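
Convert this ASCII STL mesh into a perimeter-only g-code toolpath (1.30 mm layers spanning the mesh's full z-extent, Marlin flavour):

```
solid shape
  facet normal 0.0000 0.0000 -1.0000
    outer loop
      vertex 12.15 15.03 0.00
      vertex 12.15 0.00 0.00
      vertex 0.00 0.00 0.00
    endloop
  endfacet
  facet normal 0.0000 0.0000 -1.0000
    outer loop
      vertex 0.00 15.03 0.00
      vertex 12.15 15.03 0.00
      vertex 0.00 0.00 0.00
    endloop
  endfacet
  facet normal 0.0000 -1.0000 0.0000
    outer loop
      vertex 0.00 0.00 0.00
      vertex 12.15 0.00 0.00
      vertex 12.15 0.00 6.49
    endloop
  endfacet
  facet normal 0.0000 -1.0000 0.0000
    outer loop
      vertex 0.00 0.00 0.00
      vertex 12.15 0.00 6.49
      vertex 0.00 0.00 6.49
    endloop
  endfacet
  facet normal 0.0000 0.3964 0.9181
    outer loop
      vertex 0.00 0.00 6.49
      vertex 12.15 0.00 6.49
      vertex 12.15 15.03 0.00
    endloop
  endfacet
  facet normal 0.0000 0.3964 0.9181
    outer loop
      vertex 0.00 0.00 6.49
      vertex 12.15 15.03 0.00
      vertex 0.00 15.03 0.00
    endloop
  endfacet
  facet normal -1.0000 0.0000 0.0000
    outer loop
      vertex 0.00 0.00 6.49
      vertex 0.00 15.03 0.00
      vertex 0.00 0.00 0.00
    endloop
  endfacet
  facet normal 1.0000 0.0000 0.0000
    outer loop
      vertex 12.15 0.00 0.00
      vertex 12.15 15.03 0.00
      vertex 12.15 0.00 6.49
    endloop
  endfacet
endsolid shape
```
; perimeter-only toolpath
G21 ; units = mm
G90 ; absolute positioning
G28 ; home
; layer 1
G0 Z1.30
G0 X0.00 Y0.00
G1 X12.15 Y0.00
G1 X12.15 Y12.02
G1 X0.00 Y12.02
G1 X0.00 Y0.00
; layer 2
G0 Z2.60
G0 X0.00 Y0.00
G1 X12.15 Y0.00
G1 X12.15 Y9.02
G1 X0.00 Y9.02
G1 X0.00 Y0.00
; layer 3
G0 Z3.89
G0 X0.00 Y0.00
G1 X12.15 Y0.00
G1 X12.15 Y6.01
G1 X0.00 Y6.01
G1 X0.00 Y0.00
; layer 4
G0 Z5.19
G0 X0.00 Y0.00
G1 X12.15 Y0.00
G1 X12.15 Y3.01
G1 X0.00 Y3.01
G1 X0.00 Y0.00
M2 ; end

The solid is a wedge (ramp): 12.2 × 15 mm base, rising to 6.49 mm along the y=0 edge and sloping linearly to z=0 at y=15. Slicing at Δz = 1.30 mm — 5 equal slices spanning the solid's height, so layer i sits at z = i·h/5 — gives 4 non-empty perimeters. Each is a 4-segment closed polygon; G0 lifts to the layer z and rapids to the start vertex, then G1 traces the edges. The cross-section shrinks linearly with z (the slice at the apex is degenerate and omitted).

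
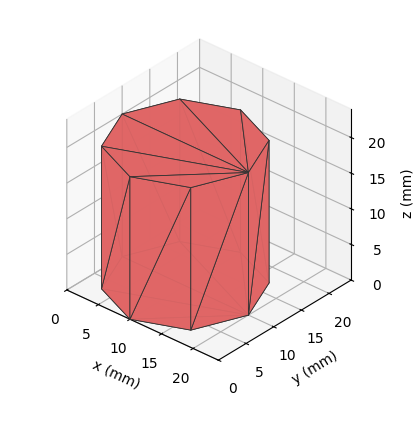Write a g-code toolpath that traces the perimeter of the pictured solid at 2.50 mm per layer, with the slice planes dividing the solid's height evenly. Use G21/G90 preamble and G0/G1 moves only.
Reading the render: the shape is a regular 8-sided prism (a cylinder approximated with 8 flat sides), circumscribed radius ≈ 10 mm, height ≈ 20 mm (dimensions read to the nearest mm from the axis ticks). For the g-code, the solid's height is divided into equal slices at the stated Δz and each level perimeter traced with G1 moves after a G0 lift.

; perimeter-only toolpath
G21 ; units = mm
G90 ; absolute positioning
G28 ; home
; layer 1
G0 Z2.50
G0 X20.00 Y10.00
G1 X17.07 Y17.07
G1 X10.00 Y20.00
G1 X2.93 Y17.07
G1 X0.00 Y10.00
G1 X2.93 Y2.93
G1 X10.00 Y0.00
G1 X17.07 Y2.93
G1 X20.00 Y10.00
; layer 2
G0 Z5.00
G0 X20.00 Y10.00
G1 X17.07 Y17.07
G1 X10.00 Y20.00
G1 X2.93 Y17.07
G1 X0.00 Y10.00
G1 X2.93 Y2.93
G1 X10.00 Y0.00
G1 X17.07 Y2.93
G1 X20.00 Y10.00
; layer 3
G0 Z7.50
G0 X20.00 Y10.00
G1 X17.07 Y17.07
G1 X10.00 Y20.00
G1 X2.93 Y17.07
G1 X0.00 Y10.00
G1 X2.93 Y2.93
G1 X10.00 Y0.00
G1 X17.07 Y2.93
G1 X20.00 Y10.00
; layer 4
G0 Z10.00
G0 X20.00 Y10.00
G1 X17.07 Y17.07
G1 X10.00 Y20.00
G1 X2.93 Y17.07
G1 X0.00 Y10.00
G1 X2.93 Y2.93
G1 X10.00 Y0.00
G1 X17.07 Y2.93
G1 X20.00 Y10.00
; layer 5
G0 Z12.50
G0 X20.00 Y10.00
G1 X17.07 Y17.07
G1 X10.00 Y20.00
G1 X2.93 Y17.07
G1 X0.00 Y10.00
G1 X2.93 Y2.93
G1 X10.00 Y0.00
G1 X17.07 Y2.93
G1 X20.00 Y10.00
; layer 6
G0 Z15.00
G0 X20.00 Y10.00
G1 X17.07 Y17.07
G1 X10.00 Y20.00
G1 X2.93 Y17.07
G1 X0.00 Y10.00
G1 X2.93 Y2.93
G1 X10.00 Y0.00
G1 X17.07 Y2.93
G1 X20.00 Y10.00
; layer 7
G0 Z17.50
G0 X20.00 Y10.00
G1 X17.07 Y17.07
G1 X10.00 Y20.00
G1 X2.93 Y17.07
G1 X0.00 Y10.00
G1 X2.93 Y2.93
G1 X10.00 Y0.00
G1 X17.07 Y2.93
G1 X20.00 Y10.00
; layer 8
G0 Z20.00
G0 X20.00 Y10.00
G1 X17.07 Y17.07
G1 X10.00 Y20.00
G1 X2.93 Y17.07
G1 X0.00 Y10.00
G1 X2.93 Y2.93
G1 X10.00 Y0.00
G1 X17.07 Y2.93
G1 X20.00 Y10.00
M2 ; end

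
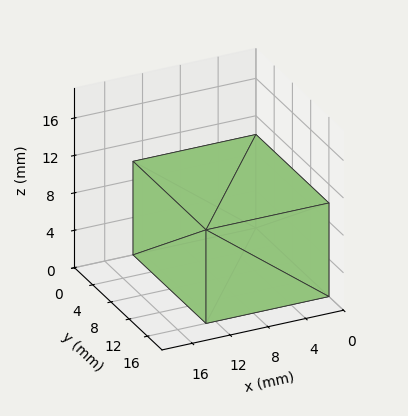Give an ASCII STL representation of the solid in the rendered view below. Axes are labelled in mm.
Reading the render: the shape is a rectangular box, roughly 13 × 16 mm footprint and 10 mm tall (dimensions read to the nearest mm from the axis ticks). For the STL, each face is triangulated and given an outward normal.

solid part
  facet normal 0.0000 0.0000 -1.0000
    outer loop
      vertex 13.0 16.0 0.0
      vertex 13.0 0.0 0.0
      vertex 0.0 0.0 0.0
    endloop
  endfacet
  facet normal 0.0000 0.0000 -1.0000
    outer loop
      vertex 0.0 16.0 0.0
      vertex 13.0 16.0 0.0
      vertex 0.0 0.0 0.0
    endloop
  endfacet
  facet normal 0.0000 0.0000 1.0000
    outer loop
      vertex 0.0 0.0 10.0
      vertex 13.0 0.0 10.0
      vertex 13.0 16.0 10.0
    endloop
  endfacet
  facet normal 0.0000 0.0000 1.0000
    outer loop
      vertex 0.0 0.0 10.0
      vertex 13.0 16.0 10.0
      vertex 0.0 16.0 10.0
    endloop
  endfacet
  facet normal 0.0000 -1.0000 0.0000
    outer loop
      vertex 0.0 0.0 0.0
      vertex 13.0 0.0 0.0
      vertex 13.0 0.0 10.0
    endloop
  endfacet
  facet normal 0.0000 -1.0000 0.0000
    outer loop
      vertex 0.0 0.0 0.0
      vertex 13.0 0.0 10.0
      vertex 0.0 0.0 10.0
    endloop
  endfacet
  facet normal 0.0000 1.0000 0.0000
    outer loop
      vertex 13.0 16.0 10.0
      vertex 13.0 16.0 0.0
      vertex 0.0 16.0 0.0
    endloop
  endfacet
  facet normal 0.0000 1.0000 0.0000
    outer loop
      vertex 0.0 16.0 10.0
      vertex 13.0 16.0 10.0
      vertex 0.0 16.0 0.0
    endloop
  endfacet
  facet normal -1.0000 0.0000 0.0000
    outer loop
      vertex 0.0 16.0 10.0
      vertex 0.0 16.0 0.0
      vertex 0.0 0.0 0.0
    endloop
  endfacet
  facet normal -1.0000 0.0000 0.0000
    outer loop
      vertex 0.0 0.0 10.0
      vertex 0.0 16.0 10.0
      vertex 0.0 0.0 0.0
    endloop
  endfacet
  facet normal 1.0000 0.0000 0.0000
    outer loop
      vertex 13.0 0.0 0.0
      vertex 13.0 16.0 0.0
      vertex 13.0 16.0 10.0
    endloop
  endfacet
  facet normal 1.0000 0.0000 0.0000
    outer loop
      vertex 13.0 0.0 0.0
      vertex 13.0 16.0 10.0
      vertex 13.0 0.0 10.0
    endloop
  endfacet
endsolid part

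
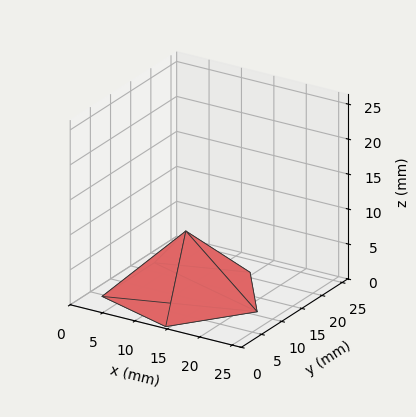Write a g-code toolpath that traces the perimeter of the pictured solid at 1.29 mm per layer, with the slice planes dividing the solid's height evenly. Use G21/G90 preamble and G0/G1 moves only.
Reading the render: the shape is a regular 5-sided pyramid, base circumscribed radius ≈ 11 mm, apex at z ≈ 9 mm (dimensions read to the nearest mm from the axis ticks). For the g-code, the solid's height is divided into equal slices at the stated Δz and each level perimeter traced with G1 moves after a G0 lift.

; perimeter-only toolpath
G21 ; units = mm
G90 ; absolute positioning
G28 ; home
; layer 1
G0 Z1.29
G0 X20.43 Y11.00
G1 X13.91 Y19.97
G1 X3.37 Y16.55
G1 X3.37 Y5.45
G1 X13.91 Y2.03
G1 X20.43 Y11.00
; layer 2
G0 Z2.57
G0 X18.86 Y11.00
G1 X13.43 Y18.47
G1 X4.64 Y15.62
G1 X4.64 Y6.38
G1 X13.43 Y3.53
G1 X18.86 Y11.00
; layer 3
G0 Z3.86
G0 X17.29 Y11.00
G1 X12.94 Y16.98
G1 X5.91 Y14.70
G1 X5.91 Y7.30
G1 X12.94 Y5.02
G1 X17.29 Y11.00
; layer 4
G0 Z5.14
G0 X15.71 Y11.00
G1 X12.46 Y15.48
G1 X7.19 Y13.77
G1 X7.19 Y8.23
G1 X12.46 Y6.52
G1 X15.71 Y11.00
; layer 5
G0 Z6.43
G0 X14.14 Y11.00
G1 X11.97 Y13.99
G1 X8.46 Y12.85
G1 X8.46 Y9.15
G1 X11.97 Y8.01
G1 X14.14 Y11.00
; layer 6
G0 Z7.71
G0 X12.57 Y11.00
G1 X11.49 Y12.49
G1 X9.73 Y11.92
G1 X9.73 Y10.08
G1 X11.49 Y9.51
G1 X12.57 Y11.00
M2 ; end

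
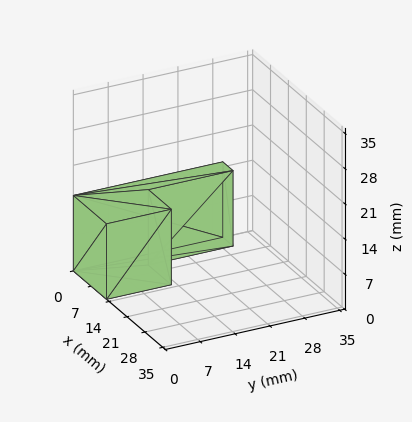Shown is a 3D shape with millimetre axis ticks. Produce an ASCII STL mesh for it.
Reading the render: the shape is an L-shaped prism: outer 13 × 30 mm, arm thicknesses ≈ 13 mm (horizontal) and 4 mm (vertical), extruded 15 mm in z (dimensions read to the nearest mm from the axis ticks). For the STL, each face is triangulated and given an outward normal.

solid part
  facet normal 0.0000 0.0000 -1.0000
    outer loop
      vertex 13.00 13.00 0.00
      vertex 13.00 0.00 0.00
      vertex 0.00 0.00 0.00
    endloop
  endfacet
  facet normal 0.0000 0.0000 -1.0000
    outer loop
      vertex 4.00 13.00 0.00
      vertex 13.00 13.00 0.00
      vertex 0.00 0.00 0.00
    endloop
  endfacet
  facet normal 0.0000 0.0000 -1.0000
    outer loop
      vertex 4.00 30.00 0.00
      vertex 4.00 13.00 0.00
      vertex 0.00 0.00 0.00
    endloop
  endfacet
  facet normal 0.0000 0.0000 -1.0000
    outer loop
      vertex 0.00 30.00 0.00
      vertex 4.00 30.00 0.00
      vertex 0.00 0.00 0.00
    endloop
  endfacet
  facet normal 0.0000 0.0000 1.0000
    outer loop
      vertex 0.00 0.00 15.00
      vertex 13.00 0.00 15.00
      vertex 13.00 13.00 15.00
    endloop
  endfacet
  facet normal 0.0000 0.0000 1.0000
    outer loop
      vertex 0.00 0.00 15.00
      vertex 13.00 13.00 15.00
      vertex 4.00 13.00 15.00
    endloop
  endfacet
  facet normal 0.0000 0.0000 1.0000
    outer loop
      vertex 0.00 0.00 15.00
      vertex 4.00 13.00 15.00
      vertex 4.00 30.00 15.00
    endloop
  endfacet
  facet normal 0.0000 0.0000 1.0000
    outer loop
      vertex 0.00 0.00 15.00
      vertex 4.00 30.00 15.00
      vertex 0.00 30.00 15.00
    endloop
  endfacet
  facet normal 0.0000 -1.0000 0.0000
    outer loop
      vertex 0.00 0.00 0.00
      vertex 13.00 0.00 0.00
      vertex 13.00 0.00 15.00
    endloop
  endfacet
  facet normal 0.0000 -1.0000 0.0000
    outer loop
      vertex 0.00 0.00 0.00
      vertex 13.00 0.00 15.00
      vertex 0.00 0.00 15.00
    endloop
  endfacet
  facet normal 1.0000 0.0000 0.0000
    outer loop
      vertex 13.00 0.00 0.00
      vertex 13.00 13.00 0.00
      vertex 13.00 13.00 15.00
    endloop
  endfacet
  facet normal 1.0000 0.0000 0.0000
    outer loop
      vertex 13.00 0.00 0.00
      vertex 13.00 13.00 15.00
      vertex 13.00 0.00 15.00
    endloop
  endfacet
  facet normal 0.0000 1.0000 0.0000
    outer loop
      vertex 13.00 13.00 0.00
      vertex 4.00 13.00 0.00
      vertex 4.00 13.00 15.00
    endloop
  endfacet
  facet normal 0.0000 1.0000 0.0000
    outer loop
      vertex 13.00 13.00 0.00
      vertex 4.00 13.00 15.00
      vertex 13.00 13.00 15.00
    endloop
  endfacet
  facet normal 1.0000 0.0000 0.0000
    outer loop
      vertex 4.00 13.00 0.00
      vertex 4.00 30.00 0.00
      vertex 4.00 30.00 15.00
    endloop
  endfacet
  facet normal 1.0000 0.0000 0.0000
    outer loop
      vertex 4.00 13.00 0.00
      vertex 4.00 30.00 15.00
      vertex 4.00 13.00 15.00
    endloop
  endfacet
  facet normal 0.0000 1.0000 0.0000
    outer loop
      vertex 4.00 30.00 0.00
      vertex 0.00 30.00 0.00
      vertex 0.00 30.00 15.00
    endloop
  endfacet
  facet normal 0.0000 1.0000 0.0000
    outer loop
      vertex 4.00 30.00 0.00
      vertex 0.00 30.00 15.00
      vertex 4.00 30.00 15.00
    endloop
  endfacet
  facet normal -1.0000 0.0000 0.0000
    outer loop
      vertex 0.00 30.00 0.00
      vertex 0.00 0.00 0.00
      vertex 0.00 0.00 15.00
    endloop
  endfacet
  facet normal -1.0000 0.0000 0.0000
    outer loop
      vertex 0.00 30.00 0.00
      vertex 0.00 0.00 15.00
      vertex 0.00 30.00 15.00
    endloop
  endfacet
endsolid part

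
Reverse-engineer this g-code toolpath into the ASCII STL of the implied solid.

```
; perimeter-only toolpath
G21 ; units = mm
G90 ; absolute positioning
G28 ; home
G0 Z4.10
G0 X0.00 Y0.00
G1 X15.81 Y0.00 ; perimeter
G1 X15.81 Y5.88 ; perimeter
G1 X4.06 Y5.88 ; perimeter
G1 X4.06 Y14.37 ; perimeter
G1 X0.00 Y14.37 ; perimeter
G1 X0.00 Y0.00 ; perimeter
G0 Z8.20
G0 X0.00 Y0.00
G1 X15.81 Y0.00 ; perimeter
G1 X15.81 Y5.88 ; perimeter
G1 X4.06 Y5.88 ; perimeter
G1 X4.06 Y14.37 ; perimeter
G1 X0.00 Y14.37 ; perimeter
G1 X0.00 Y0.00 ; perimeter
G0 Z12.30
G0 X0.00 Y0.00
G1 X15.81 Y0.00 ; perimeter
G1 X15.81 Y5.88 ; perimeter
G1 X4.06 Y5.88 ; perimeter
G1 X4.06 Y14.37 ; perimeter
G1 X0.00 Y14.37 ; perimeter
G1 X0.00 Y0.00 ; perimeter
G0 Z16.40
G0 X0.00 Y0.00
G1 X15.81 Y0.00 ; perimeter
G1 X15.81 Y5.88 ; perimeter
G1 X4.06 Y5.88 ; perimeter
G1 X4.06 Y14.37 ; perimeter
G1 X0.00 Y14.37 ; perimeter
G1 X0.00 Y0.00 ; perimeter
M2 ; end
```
solid part
  facet normal 0.0000 0.0000 -1.0000
    outer loop
      vertex 15.81 5.88 0.00
      vertex 15.81 0.00 0.00
      vertex 0.00 0.00 0.00
    endloop
  endfacet
  facet normal 0.0000 0.0000 -1.0000
    outer loop
      vertex 4.06 5.88 0.00
      vertex 15.81 5.88 0.00
      vertex 0.00 0.00 0.00
    endloop
  endfacet
  facet normal 0.0000 0.0000 -1.0000
    outer loop
      vertex 4.06 14.37 0.00
      vertex 4.06 5.88 0.00
      vertex 0.00 0.00 0.00
    endloop
  endfacet
  facet normal 0.0000 0.0000 -1.0000
    outer loop
      vertex 0.00 14.37 0.00
      vertex 4.06 14.37 0.00
      vertex 0.00 0.00 0.00
    endloop
  endfacet
  facet normal 0.0000 0.0000 1.0000
    outer loop
      vertex 0.00 0.00 16.40
      vertex 15.81 0.00 16.40
      vertex 15.81 5.88 16.40
    endloop
  endfacet
  facet normal 0.0000 0.0000 1.0000
    outer loop
      vertex 0.00 0.00 16.40
      vertex 15.81 5.88 16.40
      vertex 4.06 5.88 16.40
    endloop
  endfacet
  facet normal 0.0000 0.0000 1.0000
    outer loop
      vertex 0.00 0.00 16.40
      vertex 4.06 5.88 16.40
      vertex 4.06 14.37 16.40
    endloop
  endfacet
  facet normal 0.0000 0.0000 1.0000
    outer loop
      vertex 0.00 0.00 16.40
      vertex 4.06 14.37 16.40
      vertex 0.00 14.37 16.40
    endloop
  endfacet
  facet normal 0.0000 -1.0000 0.0000
    outer loop
      vertex 0.00 0.00 0.00
      vertex 15.81 0.00 0.00
      vertex 15.81 0.00 16.40
    endloop
  endfacet
  facet normal 0.0000 -1.0000 0.0000
    outer loop
      vertex 0.00 0.00 0.00
      vertex 15.81 0.00 16.40
      vertex 0.00 0.00 16.40
    endloop
  endfacet
  facet normal 1.0000 0.0000 0.0000
    outer loop
      vertex 15.81 0.00 0.00
      vertex 15.81 5.88 0.00
      vertex 15.81 5.88 16.40
    endloop
  endfacet
  facet normal 1.0000 0.0000 0.0000
    outer loop
      vertex 15.81 0.00 0.00
      vertex 15.81 5.88 16.40
      vertex 15.81 0.00 16.40
    endloop
  endfacet
  facet normal 0.0000 1.0000 0.0000
    outer loop
      vertex 15.81 5.88 0.00
      vertex 4.06 5.88 0.00
      vertex 4.06 5.88 16.40
    endloop
  endfacet
  facet normal 0.0000 1.0000 0.0000
    outer loop
      vertex 15.81 5.88 0.00
      vertex 4.06 5.88 16.40
      vertex 15.81 5.88 16.40
    endloop
  endfacet
  facet normal 1.0000 0.0000 0.0000
    outer loop
      vertex 4.06 5.88 0.00
      vertex 4.06 14.37 0.00
      vertex 4.06 14.37 16.40
    endloop
  endfacet
  facet normal 1.0000 0.0000 0.0000
    outer loop
      vertex 4.06 5.88 0.00
      vertex 4.06 14.37 16.40
      vertex 4.06 5.88 16.40
    endloop
  endfacet
  facet normal 0.0000 1.0000 0.0000
    outer loop
      vertex 4.06 14.37 0.00
      vertex 0.00 14.37 0.00
      vertex 0.00 14.37 16.40
    endloop
  endfacet
  facet normal 0.0000 1.0000 0.0000
    outer loop
      vertex 4.06 14.37 0.00
      vertex 0.00 14.37 16.40
      vertex 4.06 14.37 16.40
    endloop
  endfacet
  facet normal -1.0000 0.0000 0.0000
    outer loop
      vertex 0.00 14.37 0.00
      vertex 0.00 0.00 0.00
      vertex 0.00 0.00 16.40
    endloop
  endfacet
  facet normal -1.0000 0.0000 0.0000
    outer loop
      vertex 0.00 14.37 0.00
      vertex 0.00 0.00 16.40
      vertex 0.00 14.37 16.40
    endloop
  endfacet
endsolid part

The G0 Z moves step by Δz≈4.10 mm. Every layer's G1 loop is the same polygon, so the solid is a straight extrusion of it from z=0 to z≈16.4. Closing with flat bottom and top caps and triangulating gives 20 facets — an L-shaped prism: outer 15.8 × 14.4 mm, arm thicknesses ≈ 5.88 mm (horizontal) and 4.06 mm (vertical), extruded 16.4 mm in z.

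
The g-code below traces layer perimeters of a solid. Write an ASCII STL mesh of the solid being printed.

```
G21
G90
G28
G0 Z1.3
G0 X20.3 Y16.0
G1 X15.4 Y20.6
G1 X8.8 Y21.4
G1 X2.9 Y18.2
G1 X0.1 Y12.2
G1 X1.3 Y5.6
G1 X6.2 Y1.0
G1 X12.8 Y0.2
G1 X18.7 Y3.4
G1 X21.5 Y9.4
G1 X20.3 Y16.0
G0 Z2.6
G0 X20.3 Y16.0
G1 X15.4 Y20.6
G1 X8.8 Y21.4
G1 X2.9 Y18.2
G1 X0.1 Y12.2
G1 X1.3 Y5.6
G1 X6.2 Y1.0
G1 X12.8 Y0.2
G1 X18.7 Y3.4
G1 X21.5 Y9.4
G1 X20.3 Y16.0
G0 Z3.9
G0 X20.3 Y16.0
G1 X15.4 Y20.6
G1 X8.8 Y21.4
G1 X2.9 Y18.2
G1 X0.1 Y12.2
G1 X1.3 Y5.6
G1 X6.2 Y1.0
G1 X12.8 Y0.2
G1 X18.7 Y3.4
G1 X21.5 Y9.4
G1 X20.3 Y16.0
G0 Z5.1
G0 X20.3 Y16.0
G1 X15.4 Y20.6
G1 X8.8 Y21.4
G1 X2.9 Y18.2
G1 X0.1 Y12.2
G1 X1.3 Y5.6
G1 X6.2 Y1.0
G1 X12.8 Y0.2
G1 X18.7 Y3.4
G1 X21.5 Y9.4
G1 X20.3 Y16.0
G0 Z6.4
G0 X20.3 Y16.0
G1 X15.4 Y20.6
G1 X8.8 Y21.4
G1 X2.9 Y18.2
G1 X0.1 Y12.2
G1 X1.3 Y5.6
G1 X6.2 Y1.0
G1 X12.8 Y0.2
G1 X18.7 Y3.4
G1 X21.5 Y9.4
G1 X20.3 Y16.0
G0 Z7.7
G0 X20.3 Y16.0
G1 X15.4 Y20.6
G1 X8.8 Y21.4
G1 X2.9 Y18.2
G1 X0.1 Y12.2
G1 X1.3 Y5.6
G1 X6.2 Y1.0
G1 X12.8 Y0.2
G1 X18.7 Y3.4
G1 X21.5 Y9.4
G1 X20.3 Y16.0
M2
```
solid part
  facet normal 0.0000 0.0000 -1.0000
    outer loop
      vertex 8.8 21.4 0.0
      vertex 15.4 20.6 0.0
      vertex 20.3 16.0 0.0
    endloop
  endfacet
  facet normal 0.0000 0.0000 -1.0000
    outer loop
      vertex 2.9 18.2 0.0
      vertex 8.8 21.4 0.0
      vertex 20.3 16.0 0.0
    endloop
  endfacet
  facet normal 0.0000 0.0000 -1.0000
    outer loop
      vertex 0.1 12.2 0.0
      vertex 2.9 18.2 0.0
      vertex 20.3 16.0 0.0
    endloop
  endfacet
  facet normal 0.0000 0.0000 -1.0000
    outer loop
      vertex 1.3 5.6 0.0
      vertex 0.1 12.2 0.0
      vertex 20.3 16.0 0.0
    endloop
  endfacet
  facet normal 0.0000 0.0000 -1.0000
    outer loop
      vertex 6.2 1.0 0.0
      vertex 1.3 5.6 0.0
      vertex 20.3 16.0 0.0
    endloop
  endfacet
  facet normal 0.0000 0.0000 -1.0000
    outer loop
      vertex 12.8 0.2 0.0
      vertex 6.2 1.0 0.0
      vertex 20.3 16.0 0.0
    endloop
  endfacet
  facet normal 0.0000 0.0000 -1.0000
    outer loop
      vertex 18.7 3.4 0.0
      vertex 12.8 0.2 0.0
      vertex 20.3 16.0 0.0
    endloop
  endfacet
  facet normal 0.0000 0.0000 -1.0000
    outer loop
      vertex 21.5 9.4 0.0
      vertex 18.7 3.4 0.0
      vertex 20.3 16.0 0.0
    endloop
  endfacet
  facet normal 0.0000 0.0000 1.0000
    outer loop
      vertex 20.3 16.0 7.7
      vertex 15.4 20.6 7.7
      vertex 8.8 21.4 7.7
    endloop
  endfacet
  facet normal 0.0000 0.0000 1.0000
    outer loop
      vertex 20.3 16.0 7.7
      vertex 8.8 21.4 7.7
      vertex 2.9 18.2 7.7
    endloop
  endfacet
  facet normal 0.0000 0.0000 1.0000
    outer loop
      vertex 20.3 16.0 7.7
      vertex 2.9 18.2 7.7
      vertex 0.1 12.2 7.7
    endloop
  endfacet
  facet normal 0.0000 0.0000 1.0000
    outer loop
      vertex 20.3 16.0 7.7
      vertex 0.1 12.2 7.7
      vertex 1.3 5.6 7.7
    endloop
  endfacet
  facet normal 0.0000 0.0000 1.0000
    outer loop
      vertex 20.3 16.0 7.7
      vertex 1.3 5.6 7.7
      vertex 6.2 1.0 7.7
    endloop
  endfacet
  facet normal 0.0000 0.0000 1.0000
    outer loop
      vertex 20.3 16.0 7.7
      vertex 6.2 1.0 7.7
      vertex 12.8 0.2 7.7
    endloop
  endfacet
  facet normal 0.0000 0.0000 1.0000
    outer loop
      vertex 20.3 16.0 7.7
      vertex 12.8 0.2 7.7
      vertex 18.7 3.4 7.7
    endloop
  endfacet
  facet normal 0.0000 0.0000 1.0000
    outer loop
      vertex 20.3 16.0 7.7
      vertex 18.7 3.4 7.7
      vertex 21.5 9.4 7.7
    endloop
  endfacet
  facet normal 0.6844 0.7291 0.0000
    outer loop
      vertex 20.3 16.0 0.0
      vertex 15.4 20.6 0.0
      vertex 15.4 20.6 7.7
    endloop
  endfacet
  facet normal 0.6844 0.7291 0.0000
    outer loop
      vertex 20.3 16.0 0.0
      vertex 15.4 20.6 7.7
      vertex 20.3 16.0 7.7
    endloop
  endfacet
  facet normal 0.1203 0.9927 0.0000
    outer loop
      vertex 15.4 20.6 0.0
      vertex 8.8 21.4 0.0
      vertex 8.8 21.4 7.7
    endloop
  endfacet
  facet normal 0.1203 0.9927 0.0000
    outer loop
      vertex 15.4 20.6 0.0
      vertex 8.8 21.4 7.7
      vertex 15.4 20.6 7.7
    endloop
  endfacet
  facet normal -0.4768 0.8790 0.0000
    outer loop
      vertex 8.8 21.4 0.0
      vertex 2.9 18.2 0.0
      vertex 2.9 18.2 7.7
    endloop
  endfacet
  facet normal -0.4768 0.8790 0.0000
    outer loop
      vertex 8.8 21.4 0.0
      vertex 2.9 18.2 7.7
      vertex 8.8 21.4 7.7
    endloop
  endfacet
  facet normal -0.9062 0.4229 0.0000
    outer loop
      vertex 2.9 18.2 0.0
      vertex 0.1 12.2 0.0
      vertex 0.1 12.2 7.7
    endloop
  endfacet
  facet normal -0.9062 0.4229 0.0000
    outer loop
      vertex 2.9 18.2 0.0
      vertex 0.1 12.2 7.7
      vertex 2.9 18.2 7.7
    endloop
  endfacet
  facet normal -0.9839 -0.1789 0.0000
    outer loop
      vertex 0.1 12.2 0.0
      vertex 1.3 5.6 0.0
      vertex 1.3 5.6 7.7
    endloop
  endfacet
  facet normal -0.9839 -0.1789 0.0000
    outer loop
      vertex 0.1 12.2 0.0
      vertex 1.3 5.6 7.7
      vertex 0.1 12.2 7.7
    endloop
  endfacet
  facet normal -0.6844 -0.7291 0.0000
    outer loop
      vertex 1.3 5.6 0.0
      vertex 6.2 1.0 0.0
      vertex 6.2 1.0 7.7
    endloop
  endfacet
  facet normal -0.6844 -0.7291 0.0000
    outer loop
      vertex 1.3 5.6 0.0
      vertex 6.2 1.0 7.7
      vertex 1.3 5.6 7.7
    endloop
  endfacet
  facet normal -0.1203 -0.9927 0.0000
    outer loop
      vertex 6.2 1.0 0.0
      vertex 12.8 0.2 0.0
      vertex 12.8 0.2 7.7
    endloop
  endfacet
  facet normal -0.1203 -0.9927 0.0000
    outer loop
      vertex 6.2 1.0 0.0
      vertex 12.8 0.2 7.7
      vertex 6.2 1.0 7.7
    endloop
  endfacet
  facet normal 0.4768 -0.8790 0.0000
    outer loop
      vertex 12.8 0.2 0.0
      vertex 18.7 3.4 0.0
      vertex 18.7 3.4 7.7
    endloop
  endfacet
  facet normal 0.4768 -0.8790 0.0000
    outer loop
      vertex 12.8 0.2 0.0
      vertex 18.7 3.4 7.7
      vertex 12.8 0.2 7.7
    endloop
  endfacet
  facet normal 0.9062 -0.4229 0.0000
    outer loop
      vertex 18.7 3.4 0.0
      vertex 21.5 9.4 0.0
      vertex 21.5 9.4 7.7
    endloop
  endfacet
  facet normal 0.9062 -0.4229 0.0000
    outer loop
      vertex 18.7 3.4 0.0
      vertex 21.5 9.4 7.7
      vertex 18.7 3.4 7.7
    endloop
  endfacet
  facet normal 0.9839 0.1789 0.0000
    outer loop
      vertex 21.5 9.4 0.0
      vertex 20.3 16.0 0.0
      vertex 20.3 16.0 7.7
    endloop
  endfacet
  facet normal 0.9839 0.1789 0.0000
    outer loop
      vertex 21.5 9.4 0.0
      vertex 20.3 16.0 7.7
      vertex 21.5 9.4 7.7
    endloop
  endfacet
endsolid part

The G0 Z moves step by Δz≈1.3 mm. Every layer's G1 loop is the same polygon, so the solid is a straight extrusion of it from z=0 to z≈7.7. Closing with flat bottom and top caps and triangulating gives 36 facets — a regular 10-sided prism (a cylinder approximated with 10 flat sides), circumscribed radius ≈ 10.8 mm, height ≈ 7.7 mm.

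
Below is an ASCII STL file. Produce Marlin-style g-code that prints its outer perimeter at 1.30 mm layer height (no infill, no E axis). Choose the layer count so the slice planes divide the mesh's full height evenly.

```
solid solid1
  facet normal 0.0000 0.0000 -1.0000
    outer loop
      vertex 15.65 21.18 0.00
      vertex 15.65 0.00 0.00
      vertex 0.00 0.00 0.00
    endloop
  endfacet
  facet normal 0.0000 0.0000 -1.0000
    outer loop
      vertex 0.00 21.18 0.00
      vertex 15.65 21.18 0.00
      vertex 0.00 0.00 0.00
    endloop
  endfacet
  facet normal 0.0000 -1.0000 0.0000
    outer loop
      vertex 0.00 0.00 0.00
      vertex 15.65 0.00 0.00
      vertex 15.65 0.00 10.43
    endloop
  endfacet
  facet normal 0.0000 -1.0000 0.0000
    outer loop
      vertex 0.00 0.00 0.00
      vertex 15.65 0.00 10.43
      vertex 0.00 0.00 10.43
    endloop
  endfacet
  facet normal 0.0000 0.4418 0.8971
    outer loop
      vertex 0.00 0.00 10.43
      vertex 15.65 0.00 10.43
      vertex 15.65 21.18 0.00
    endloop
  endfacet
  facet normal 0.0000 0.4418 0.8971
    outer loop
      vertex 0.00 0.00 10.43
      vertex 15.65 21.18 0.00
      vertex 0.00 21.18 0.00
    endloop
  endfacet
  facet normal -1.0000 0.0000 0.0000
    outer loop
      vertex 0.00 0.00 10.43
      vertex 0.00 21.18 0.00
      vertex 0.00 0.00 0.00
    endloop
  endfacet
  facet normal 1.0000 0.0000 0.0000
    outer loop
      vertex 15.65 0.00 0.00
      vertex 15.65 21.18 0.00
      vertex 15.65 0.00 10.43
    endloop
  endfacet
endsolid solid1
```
; perimeter-only toolpath
G21 ; units = mm
G90 ; absolute positioning
G28 ; home
; layer 1
G0 Z1.30
G0 X0.00 Y0.00
G1 X15.65 Y0.00
G1 X15.65 Y18.53
G1 X0.00 Y18.53
G1 X0.00 Y0.00
; layer 2
G0 Z2.61
G0 X0.00 Y0.00
G1 X15.65 Y0.00
G1 X15.65 Y15.88
G1 X0.00 Y15.88
G1 X0.00 Y0.00
; layer 3
G0 Z3.91
G0 X0.00 Y0.00
G1 X15.65 Y0.00
G1 X15.65 Y13.24
G1 X0.00 Y13.24
G1 X0.00 Y0.00
; layer 4
G0 Z5.21
G0 X0.00 Y0.00
G1 X15.65 Y0.00
G1 X15.65 Y10.59
G1 X0.00 Y10.59
G1 X0.00 Y0.00
; layer 5
G0 Z6.52
G0 X0.00 Y0.00
G1 X15.65 Y0.00
G1 X15.65 Y7.94
G1 X0.00 Y7.94
G1 X0.00 Y0.00
; layer 6
G0 Z7.82
G0 X0.00 Y0.00
G1 X15.65 Y0.00
G1 X15.65 Y5.29
G1 X0.00 Y5.29
G1 X0.00 Y0.00
; layer 7
G0 Z9.13
G0 X0.00 Y0.00
G1 X15.65 Y0.00
G1 X15.65 Y2.65
G1 X0.00 Y2.65
G1 X0.00 Y0.00
M2 ; end

The solid is a wedge (ramp): 15.7 × 21.2 mm base, rising to 10.4 mm along the y=0 edge and sloping linearly to z=0 at y=21.2. Slicing at Δz = 1.30 mm — 8 equal slices spanning the solid's height, so layer i sits at z = i·h/8 — gives 7 non-empty perimeters. Each is a 4-segment closed polygon; G0 lifts to the layer z and rapids to the start vertex, then G1 traces the edges. The cross-section shrinks linearly with z (the slice at the apex is degenerate and omitted).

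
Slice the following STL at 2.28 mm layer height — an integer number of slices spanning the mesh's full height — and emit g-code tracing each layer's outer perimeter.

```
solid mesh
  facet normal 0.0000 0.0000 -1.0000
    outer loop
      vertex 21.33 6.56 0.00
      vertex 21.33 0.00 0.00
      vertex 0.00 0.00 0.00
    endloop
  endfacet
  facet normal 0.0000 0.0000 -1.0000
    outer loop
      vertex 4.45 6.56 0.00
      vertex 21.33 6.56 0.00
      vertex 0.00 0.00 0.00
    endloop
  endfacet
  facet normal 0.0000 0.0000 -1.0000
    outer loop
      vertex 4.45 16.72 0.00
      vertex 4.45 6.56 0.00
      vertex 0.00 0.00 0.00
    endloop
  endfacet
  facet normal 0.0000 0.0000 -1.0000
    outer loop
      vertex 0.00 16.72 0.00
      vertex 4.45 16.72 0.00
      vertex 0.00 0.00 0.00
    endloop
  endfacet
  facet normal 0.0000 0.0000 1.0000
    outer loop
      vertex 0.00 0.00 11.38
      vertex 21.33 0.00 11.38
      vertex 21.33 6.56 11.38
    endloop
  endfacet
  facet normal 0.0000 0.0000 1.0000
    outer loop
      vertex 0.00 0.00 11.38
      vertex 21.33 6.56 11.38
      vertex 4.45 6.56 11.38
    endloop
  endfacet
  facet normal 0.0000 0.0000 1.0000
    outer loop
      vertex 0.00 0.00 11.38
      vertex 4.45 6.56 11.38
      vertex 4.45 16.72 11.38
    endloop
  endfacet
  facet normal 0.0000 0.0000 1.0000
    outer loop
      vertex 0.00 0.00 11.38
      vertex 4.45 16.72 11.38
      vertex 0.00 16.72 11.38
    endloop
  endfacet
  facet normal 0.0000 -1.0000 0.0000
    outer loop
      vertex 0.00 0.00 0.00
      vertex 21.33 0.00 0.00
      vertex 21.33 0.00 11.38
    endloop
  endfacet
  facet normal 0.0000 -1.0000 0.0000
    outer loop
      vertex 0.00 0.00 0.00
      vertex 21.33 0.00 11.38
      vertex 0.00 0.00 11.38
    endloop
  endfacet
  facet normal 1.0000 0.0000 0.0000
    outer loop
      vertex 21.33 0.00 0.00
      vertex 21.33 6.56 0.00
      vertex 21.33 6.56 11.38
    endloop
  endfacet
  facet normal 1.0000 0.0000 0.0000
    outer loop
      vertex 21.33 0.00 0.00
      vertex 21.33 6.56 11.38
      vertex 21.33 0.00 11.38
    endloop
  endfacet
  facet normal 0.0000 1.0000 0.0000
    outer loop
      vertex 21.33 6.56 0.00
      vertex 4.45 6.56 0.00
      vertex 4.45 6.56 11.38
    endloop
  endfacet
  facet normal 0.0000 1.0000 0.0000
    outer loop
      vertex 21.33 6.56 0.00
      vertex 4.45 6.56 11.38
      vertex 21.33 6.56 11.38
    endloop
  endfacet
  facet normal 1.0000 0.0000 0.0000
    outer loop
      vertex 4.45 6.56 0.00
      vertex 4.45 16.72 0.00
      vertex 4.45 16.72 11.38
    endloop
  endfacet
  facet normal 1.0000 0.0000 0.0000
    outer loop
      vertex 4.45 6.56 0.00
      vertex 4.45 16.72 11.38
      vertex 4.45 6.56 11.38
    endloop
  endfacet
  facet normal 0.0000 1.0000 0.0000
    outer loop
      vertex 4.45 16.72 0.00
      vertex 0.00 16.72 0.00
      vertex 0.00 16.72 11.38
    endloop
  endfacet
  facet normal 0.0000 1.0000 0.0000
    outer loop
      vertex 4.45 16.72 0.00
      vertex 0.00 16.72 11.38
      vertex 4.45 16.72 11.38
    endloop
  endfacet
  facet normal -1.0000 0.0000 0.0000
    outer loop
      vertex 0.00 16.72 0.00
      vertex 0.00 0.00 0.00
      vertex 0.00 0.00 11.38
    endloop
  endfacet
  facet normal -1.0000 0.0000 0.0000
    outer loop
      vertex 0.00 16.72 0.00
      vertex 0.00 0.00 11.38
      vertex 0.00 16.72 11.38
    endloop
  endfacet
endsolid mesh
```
; perimeter-only toolpath
G21 ; units = mm
G90 ; absolute positioning
G28 ; home
; layer 1
G0 Z2.28
G0 X0.00 Y0.00
G1 X21.33 Y0.00
G1 X21.33 Y6.56
G1 X4.45 Y6.56
G1 X4.45 Y16.72
G1 X0.00 Y16.72
G1 X0.00 Y0.00
; layer 2
G0 Z4.55
G0 X0.00 Y0.00
G1 X21.33 Y0.00
G1 X21.33 Y6.56
G1 X4.45 Y6.56
G1 X4.45 Y16.72
G1 X0.00 Y16.72
G1 X0.00 Y0.00
; layer 3
G0 Z6.83
G0 X0.00 Y0.00
G1 X21.33 Y0.00
G1 X21.33 Y6.56
G1 X4.45 Y6.56
G1 X4.45 Y16.72
G1 X0.00 Y16.72
G1 X0.00 Y0.00
; layer 4
G0 Z9.10
G0 X0.00 Y0.00
G1 X21.33 Y0.00
G1 X21.33 Y6.56
G1 X4.45 Y6.56
G1 X4.45 Y16.72
G1 X0.00 Y16.72
G1 X0.00 Y0.00
; layer 5
G0 Z11.38
G0 X0.00 Y0.00
G1 X21.33 Y0.00
G1 X21.33 Y6.56
G1 X4.45 Y6.56
G1 X4.45 Y16.72
G1 X0.00 Y16.72
G1 X0.00 Y0.00
M2 ; end

The solid is an L-shaped prism: outer 21.3 × 16.7 mm, arm thicknesses ≈ 6.56 mm (horizontal) and 4.45 mm (vertical), extruded 11.4 mm in z. Slicing at Δz = 2.28 mm — 5 equal slices spanning the solid's height, so layer i sits at z = i·h/5 — gives 5 non-empty perimeters. Each is a 6-segment closed polygon; G0 lifts to the layer z and rapids to the start vertex, then G1 traces the edges.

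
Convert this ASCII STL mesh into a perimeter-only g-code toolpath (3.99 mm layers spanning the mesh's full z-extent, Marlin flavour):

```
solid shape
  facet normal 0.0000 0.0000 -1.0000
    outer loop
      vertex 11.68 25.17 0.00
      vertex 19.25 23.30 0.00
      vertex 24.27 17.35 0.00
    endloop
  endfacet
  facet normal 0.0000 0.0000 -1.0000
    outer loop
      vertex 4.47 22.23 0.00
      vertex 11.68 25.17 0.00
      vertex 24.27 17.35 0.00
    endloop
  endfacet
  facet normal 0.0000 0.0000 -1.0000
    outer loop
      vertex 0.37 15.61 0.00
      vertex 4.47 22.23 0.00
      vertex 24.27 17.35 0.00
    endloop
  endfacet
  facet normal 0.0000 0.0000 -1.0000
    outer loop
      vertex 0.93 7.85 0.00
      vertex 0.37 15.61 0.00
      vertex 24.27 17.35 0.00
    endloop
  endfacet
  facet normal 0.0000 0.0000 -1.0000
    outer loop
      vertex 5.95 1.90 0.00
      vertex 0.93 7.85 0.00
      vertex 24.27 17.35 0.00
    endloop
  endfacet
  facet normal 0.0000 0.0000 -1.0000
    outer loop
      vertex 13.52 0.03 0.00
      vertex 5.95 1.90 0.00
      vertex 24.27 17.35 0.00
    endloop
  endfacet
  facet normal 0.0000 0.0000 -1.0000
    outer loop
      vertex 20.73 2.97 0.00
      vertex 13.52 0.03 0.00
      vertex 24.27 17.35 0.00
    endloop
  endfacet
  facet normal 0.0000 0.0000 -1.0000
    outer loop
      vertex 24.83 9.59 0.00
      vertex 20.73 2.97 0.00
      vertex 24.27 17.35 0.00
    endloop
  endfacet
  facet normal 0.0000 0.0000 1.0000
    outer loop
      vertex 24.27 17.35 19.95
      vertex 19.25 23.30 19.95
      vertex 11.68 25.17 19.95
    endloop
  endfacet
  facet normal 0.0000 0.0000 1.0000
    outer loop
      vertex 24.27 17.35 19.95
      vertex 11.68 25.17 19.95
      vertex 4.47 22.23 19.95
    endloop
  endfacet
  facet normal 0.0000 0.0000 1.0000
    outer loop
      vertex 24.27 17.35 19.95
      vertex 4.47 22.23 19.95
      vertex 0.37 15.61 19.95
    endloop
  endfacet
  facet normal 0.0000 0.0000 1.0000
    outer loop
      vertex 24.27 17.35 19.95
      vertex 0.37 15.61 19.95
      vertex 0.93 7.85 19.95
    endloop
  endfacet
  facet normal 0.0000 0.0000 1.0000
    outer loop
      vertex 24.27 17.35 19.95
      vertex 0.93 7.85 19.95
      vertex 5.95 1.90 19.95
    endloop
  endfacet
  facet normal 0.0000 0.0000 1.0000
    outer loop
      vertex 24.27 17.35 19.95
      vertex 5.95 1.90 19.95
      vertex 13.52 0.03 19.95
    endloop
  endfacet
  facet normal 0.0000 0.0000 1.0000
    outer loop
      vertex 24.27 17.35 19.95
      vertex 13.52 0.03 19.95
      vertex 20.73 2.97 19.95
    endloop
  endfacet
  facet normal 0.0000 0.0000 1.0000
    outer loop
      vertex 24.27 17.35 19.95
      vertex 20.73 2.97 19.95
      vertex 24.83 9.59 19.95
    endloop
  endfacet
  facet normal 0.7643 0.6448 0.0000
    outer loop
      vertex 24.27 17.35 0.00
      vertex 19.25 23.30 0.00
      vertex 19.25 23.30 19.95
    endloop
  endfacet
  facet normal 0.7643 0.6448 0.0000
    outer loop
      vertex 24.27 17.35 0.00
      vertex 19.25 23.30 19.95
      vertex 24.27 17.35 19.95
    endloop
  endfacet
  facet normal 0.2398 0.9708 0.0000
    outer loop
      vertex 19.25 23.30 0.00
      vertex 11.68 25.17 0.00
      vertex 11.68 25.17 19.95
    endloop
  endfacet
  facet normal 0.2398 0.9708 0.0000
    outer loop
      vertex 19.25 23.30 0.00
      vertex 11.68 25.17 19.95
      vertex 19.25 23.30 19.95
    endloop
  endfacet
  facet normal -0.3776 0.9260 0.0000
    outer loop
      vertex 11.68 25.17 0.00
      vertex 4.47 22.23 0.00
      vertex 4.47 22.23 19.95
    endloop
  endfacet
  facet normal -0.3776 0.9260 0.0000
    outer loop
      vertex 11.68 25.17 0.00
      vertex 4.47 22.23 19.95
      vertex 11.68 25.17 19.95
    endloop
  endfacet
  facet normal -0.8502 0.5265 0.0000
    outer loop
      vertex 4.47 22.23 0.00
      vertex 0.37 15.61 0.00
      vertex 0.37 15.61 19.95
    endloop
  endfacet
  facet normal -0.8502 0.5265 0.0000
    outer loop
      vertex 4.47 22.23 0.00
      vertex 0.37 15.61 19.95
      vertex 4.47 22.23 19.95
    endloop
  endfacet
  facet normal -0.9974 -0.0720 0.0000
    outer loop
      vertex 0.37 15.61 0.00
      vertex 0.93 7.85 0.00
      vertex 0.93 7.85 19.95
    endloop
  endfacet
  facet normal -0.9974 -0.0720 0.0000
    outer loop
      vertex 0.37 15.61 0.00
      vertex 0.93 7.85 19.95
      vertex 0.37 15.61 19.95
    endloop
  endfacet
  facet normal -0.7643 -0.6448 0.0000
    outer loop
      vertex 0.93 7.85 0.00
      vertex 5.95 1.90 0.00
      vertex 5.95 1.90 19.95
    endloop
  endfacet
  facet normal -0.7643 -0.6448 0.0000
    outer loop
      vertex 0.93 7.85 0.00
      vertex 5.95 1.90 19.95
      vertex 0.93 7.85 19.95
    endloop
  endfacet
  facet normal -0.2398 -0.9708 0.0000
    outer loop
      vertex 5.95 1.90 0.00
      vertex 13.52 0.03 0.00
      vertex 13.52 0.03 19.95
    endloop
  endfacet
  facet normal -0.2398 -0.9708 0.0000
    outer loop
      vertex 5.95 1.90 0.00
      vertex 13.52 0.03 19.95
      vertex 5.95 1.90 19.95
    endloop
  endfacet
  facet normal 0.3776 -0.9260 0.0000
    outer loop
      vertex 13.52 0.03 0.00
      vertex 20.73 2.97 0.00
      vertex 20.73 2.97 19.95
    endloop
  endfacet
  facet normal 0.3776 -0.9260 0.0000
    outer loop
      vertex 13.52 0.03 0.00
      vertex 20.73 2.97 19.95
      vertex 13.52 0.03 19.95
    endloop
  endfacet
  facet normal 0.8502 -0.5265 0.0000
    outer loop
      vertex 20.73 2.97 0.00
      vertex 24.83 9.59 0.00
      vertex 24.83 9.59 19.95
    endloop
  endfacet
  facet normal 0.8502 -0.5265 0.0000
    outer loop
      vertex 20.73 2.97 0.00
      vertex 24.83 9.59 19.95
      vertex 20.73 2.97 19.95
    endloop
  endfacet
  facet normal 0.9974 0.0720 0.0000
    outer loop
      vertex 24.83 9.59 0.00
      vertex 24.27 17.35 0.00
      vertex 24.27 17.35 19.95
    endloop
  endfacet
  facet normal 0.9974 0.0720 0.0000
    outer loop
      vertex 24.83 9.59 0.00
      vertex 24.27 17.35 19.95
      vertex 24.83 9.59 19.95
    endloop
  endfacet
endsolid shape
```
; perimeter-only toolpath
G21 ; units = mm
G90 ; absolute positioning
G28 ; home
; layer 1
G0 Z3.99
G0 X24.27 Y17.35
G1 X19.25 Y23.30
G1 X11.68 Y25.17
G1 X4.47 Y22.23
G1 X0.37 Y15.61
G1 X0.93 Y7.85
G1 X5.95 Y1.90
G1 X13.52 Y0.03
G1 X20.73 Y2.97
G1 X24.83 Y9.59
G1 X24.27 Y17.35
; layer 2
G0 Z7.98
G0 X24.27 Y17.35
G1 X19.25 Y23.30
G1 X11.68 Y25.17
G1 X4.47 Y22.23
G1 X0.37 Y15.61
G1 X0.93 Y7.85
G1 X5.95 Y1.90
G1 X13.52 Y0.03
G1 X20.73 Y2.97
G1 X24.83 Y9.59
G1 X24.27 Y17.35
; layer 3
G0 Z11.97
G0 X24.27 Y17.35
G1 X19.25 Y23.30
G1 X11.68 Y25.17
G1 X4.47 Y22.23
G1 X0.37 Y15.61
G1 X0.93 Y7.85
G1 X5.95 Y1.90
G1 X13.52 Y0.03
G1 X20.73 Y2.97
G1 X24.83 Y9.59
G1 X24.27 Y17.35
; layer 4
G0 Z15.96
G0 X24.27 Y17.35
G1 X19.25 Y23.30
G1 X11.68 Y25.17
G1 X4.47 Y22.23
G1 X0.37 Y15.61
G1 X0.93 Y7.85
G1 X5.95 Y1.90
G1 X13.52 Y0.03
G1 X20.73 Y2.97
G1 X24.83 Y9.59
G1 X24.27 Y17.35
; layer 5
G0 Z19.95
G0 X24.27 Y17.35
G1 X19.25 Y23.30
G1 X11.68 Y25.17
G1 X4.47 Y22.23
G1 X0.37 Y15.61
G1 X0.93 Y7.85
G1 X5.95 Y1.90
G1 X13.52 Y0.03
G1 X20.73 Y2.97
G1 X24.83 Y9.59
G1 X24.27 Y17.35
M2 ; end

The solid is a regular 10-sided prism (a cylinder approximated with 10 flat sides), circumscribed radius ≈ 12.6 mm, height ≈ 19.9 mm. Slicing at Δz = 3.99 mm — 5 equal slices spanning the solid's height, so layer i sits at z = i·h/5 — gives 5 non-empty perimeters. Each is a 10-segment closed polygon; G0 lifts to the layer z and rapids to the start vertex, then G1 traces the edges.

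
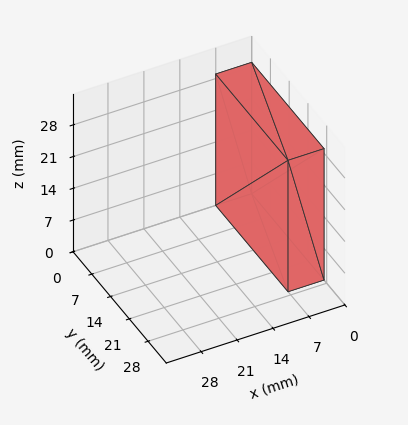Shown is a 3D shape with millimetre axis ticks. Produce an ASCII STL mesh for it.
Reading the render: the shape is a rectangular box, roughly 7 × 27 mm footprint and 29 mm tall (dimensions read to the nearest mm from the axis ticks). For the STL, each face is triangulated and given an outward normal.

solid part
  facet normal 0.0000 0.0000 -1.0000
    outer loop
      vertex 7.000 27.000 0.000
      vertex 7.000 0.000 0.000
      vertex 0.000 0.000 0.000
    endloop
  endfacet
  facet normal 0.0000 0.0000 -1.0000
    outer loop
      vertex 0.000 27.000 0.000
      vertex 7.000 27.000 0.000
      vertex 0.000 0.000 0.000
    endloop
  endfacet
  facet normal 0.0000 0.0000 1.0000
    outer loop
      vertex 0.000 0.000 29.000
      vertex 7.000 0.000 29.000
      vertex 7.000 27.000 29.000
    endloop
  endfacet
  facet normal 0.0000 0.0000 1.0000
    outer loop
      vertex 0.000 0.000 29.000
      vertex 7.000 27.000 29.000
      vertex 0.000 27.000 29.000
    endloop
  endfacet
  facet normal 0.0000 -1.0000 0.0000
    outer loop
      vertex 0.000 0.000 0.000
      vertex 7.000 0.000 0.000
      vertex 7.000 0.000 29.000
    endloop
  endfacet
  facet normal 0.0000 -1.0000 0.0000
    outer loop
      vertex 0.000 0.000 0.000
      vertex 7.000 0.000 29.000
      vertex 0.000 0.000 29.000
    endloop
  endfacet
  facet normal 0.0000 1.0000 0.0000
    outer loop
      vertex 7.000 27.000 29.000
      vertex 7.000 27.000 0.000
      vertex 0.000 27.000 0.000
    endloop
  endfacet
  facet normal 0.0000 1.0000 0.0000
    outer loop
      vertex 0.000 27.000 29.000
      vertex 7.000 27.000 29.000
      vertex 0.000 27.000 0.000
    endloop
  endfacet
  facet normal -1.0000 0.0000 0.0000
    outer loop
      vertex 0.000 27.000 29.000
      vertex 0.000 27.000 0.000
      vertex 0.000 0.000 0.000
    endloop
  endfacet
  facet normal -1.0000 0.0000 0.0000
    outer loop
      vertex 0.000 0.000 29.000
      vertex 0.000 27.000 29.000
      vertex 0.000 0.000 0.000
    endloop
  endfacet
  facet normal 1.0000 0.0000 0.0000
    outer loop
      vertex 7.000 0.000 0.000
      vertex 7.000 27.000 0.000
      vertex 7.000 27.000 29.000
    endloop
  endfacet
  facet normal 1.0000 0.0000 0.0000
    outer loop
      vertex 7.000 0.000 0.000
      vertex 7.000 27.000 29.000
      vertex 7.000 0.000 29.000
    endloop
  endfacet
endsolid part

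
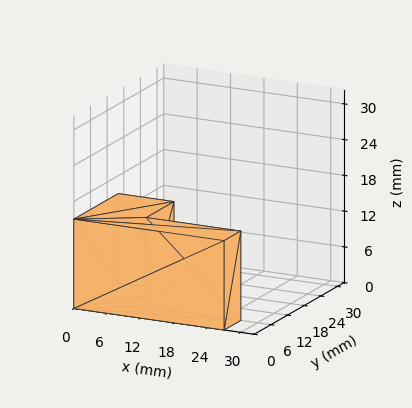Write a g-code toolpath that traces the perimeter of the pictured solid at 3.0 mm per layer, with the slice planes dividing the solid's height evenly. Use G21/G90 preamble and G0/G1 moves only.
Reading the render: the shape is an L-shaped prism: outer 27 × 16 mm, arm thicknesses ≈ 6 mm (horizontal) and 10 mm (vertical), extruded 15 mm in z (dimensions read to the nearest mm from the axis ticks). For the g-code, the solid's height is divided into equal slices at the stated Δz and each level perimeter traced with G1 moves after a G0 lift.

; perimeter-only toolpath
G21 ; units = mm
G90 ; absolute positioning
G28 ; home
; layer 1
G0 Z3.0
G0 X0.0 Y0.0
G1 X27.0 Y0.0
G1 X27.0 Y6.0
G1 X10.0 Y6.0
G1 X10.0 Y16.0
G1 X0.0 Y16.0
G1 X0.0 Y0.0
; layer 2
G0 Z6.0
G0 X0.0 Y0.0
G1 X27.0 Y0.0
G1 X27.0 Y6.0
G1 X10.0 Y6.0
G1 X10.0 Y16.0
G1 X0.0 Y16.0
G1 X0.0 Y0.0
; layer 3
G0 Z9.0
G0 X0.0 Y0.0
G1 X27.0 Y0.0
G1 X27.0 Y6.0
G1 X10.0 Y6.0
G1 X10.0 Y16.0
G1 X0.0 Y16.0
G1 X0.0 Y0.0
; layer 4
G0 Z12.0
G0 X0.0 Y0.0
G1 X27.0 Y0.0
G1 X27.0 Y6.0
G1 X10.0 Y6.0
G1 X10.0 Y16.0
G1 X0.0 Y16.0
G1 X0.0 Y0.0
; layer 5
G0 Z15.0
G0 X0.0 Y0.0
G1 X27.0 Y0.0
G1 X27.0 Y6.0
G1 X10.0 Y6.0
G1 X10.0 Y16.0
G1 X0.0 Y16.0
G1 X0.0 Y0.0
M2 ; end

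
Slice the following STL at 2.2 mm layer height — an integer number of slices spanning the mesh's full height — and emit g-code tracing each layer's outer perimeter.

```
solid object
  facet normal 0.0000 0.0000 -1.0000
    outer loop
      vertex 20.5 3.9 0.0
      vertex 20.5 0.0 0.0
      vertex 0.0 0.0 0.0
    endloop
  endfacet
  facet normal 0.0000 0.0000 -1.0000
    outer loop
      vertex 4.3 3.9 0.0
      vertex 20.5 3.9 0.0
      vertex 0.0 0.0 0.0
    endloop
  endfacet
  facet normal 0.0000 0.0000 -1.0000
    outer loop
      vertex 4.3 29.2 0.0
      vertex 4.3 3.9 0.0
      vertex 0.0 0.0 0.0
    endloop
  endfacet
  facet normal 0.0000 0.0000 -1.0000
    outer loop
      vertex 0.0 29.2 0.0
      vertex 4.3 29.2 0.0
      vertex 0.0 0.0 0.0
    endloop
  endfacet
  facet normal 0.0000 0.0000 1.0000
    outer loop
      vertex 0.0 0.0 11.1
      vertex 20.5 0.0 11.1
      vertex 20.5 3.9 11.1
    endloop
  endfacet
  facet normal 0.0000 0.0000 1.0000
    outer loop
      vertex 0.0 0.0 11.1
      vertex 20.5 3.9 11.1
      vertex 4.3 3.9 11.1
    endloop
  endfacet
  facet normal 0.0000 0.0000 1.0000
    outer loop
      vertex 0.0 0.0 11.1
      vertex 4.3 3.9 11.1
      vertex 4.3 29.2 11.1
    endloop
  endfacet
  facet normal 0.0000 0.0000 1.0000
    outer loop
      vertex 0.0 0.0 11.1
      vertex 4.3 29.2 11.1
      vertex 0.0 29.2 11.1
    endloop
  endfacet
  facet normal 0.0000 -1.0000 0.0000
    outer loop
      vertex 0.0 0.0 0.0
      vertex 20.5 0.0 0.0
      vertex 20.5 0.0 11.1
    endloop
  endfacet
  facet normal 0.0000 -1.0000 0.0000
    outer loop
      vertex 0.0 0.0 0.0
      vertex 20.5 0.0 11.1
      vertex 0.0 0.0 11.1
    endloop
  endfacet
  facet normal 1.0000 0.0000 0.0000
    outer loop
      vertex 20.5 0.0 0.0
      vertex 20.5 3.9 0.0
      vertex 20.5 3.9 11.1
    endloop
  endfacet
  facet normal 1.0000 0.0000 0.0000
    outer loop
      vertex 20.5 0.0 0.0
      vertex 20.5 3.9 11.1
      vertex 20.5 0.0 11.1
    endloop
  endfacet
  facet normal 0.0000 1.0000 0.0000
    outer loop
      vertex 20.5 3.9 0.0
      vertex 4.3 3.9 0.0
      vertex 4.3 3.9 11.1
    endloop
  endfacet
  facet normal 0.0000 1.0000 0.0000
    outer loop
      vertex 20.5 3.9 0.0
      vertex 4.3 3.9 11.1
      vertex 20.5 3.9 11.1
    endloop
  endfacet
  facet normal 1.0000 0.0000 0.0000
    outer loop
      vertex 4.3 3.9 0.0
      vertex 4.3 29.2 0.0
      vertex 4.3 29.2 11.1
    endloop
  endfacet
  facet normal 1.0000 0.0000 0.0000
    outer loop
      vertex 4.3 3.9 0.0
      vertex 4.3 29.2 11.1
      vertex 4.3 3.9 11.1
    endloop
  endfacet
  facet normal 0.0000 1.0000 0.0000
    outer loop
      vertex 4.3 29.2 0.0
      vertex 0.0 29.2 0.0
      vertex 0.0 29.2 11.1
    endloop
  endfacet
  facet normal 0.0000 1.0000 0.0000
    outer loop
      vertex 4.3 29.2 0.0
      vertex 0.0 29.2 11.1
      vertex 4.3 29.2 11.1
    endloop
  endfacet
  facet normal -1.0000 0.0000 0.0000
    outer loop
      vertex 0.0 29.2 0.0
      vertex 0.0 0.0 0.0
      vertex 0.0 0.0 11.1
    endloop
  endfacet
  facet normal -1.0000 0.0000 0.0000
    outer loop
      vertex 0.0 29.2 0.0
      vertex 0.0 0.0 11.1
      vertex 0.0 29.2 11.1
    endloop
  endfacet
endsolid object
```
; perimeter-only toolpath
G21 ; units = mm
G90 ; absolute positioning
G28 ; home
; layer 1
G0 Z2.2
G0 X0.0 Y0.0
G1 X20.5 Y0.0
G1 X20.5 Y3.9
G1 X4.3 Y3.9
G1 X4.3 Y29.2
G1 X0.0 Y29.2
G1 X0.0 Y0.0
; layer 2
G0 Z4.4
G0 X0.0 Y0.0
G1 X20.5 Y0.0
G1 X20.5 Y3.9
G1 X4.3 Y3.9
G1 X4.3 Y29.2
G1 X0.0 Y29.2
G1 X0.0 Y0.0
; layer 3
G0 Z6.7
G0 X0.0 Y0.0
G1 X20.5 Y0.0
G1 X20.5 Y3.9
G1 X4.3 Y3.9
G1 X4.3 Y29.2
G1 X0.0 Y29.2
G1 X0.0 Y0.0
; layer 4
G0 Z8.9
G0 X0.0 Y0.0
G1 X20.5 Y0.0
G1 X20.5 Y3.9
G1 X4.3 Y3.9
G1 X4.3 Y29.2
G1 X0.0 Y29.2
G1 X0.0 Y0.0
; layer 5
G0 Z11.1
G0 X0.0 Y0.0
G1 X20.5 Y0.0
G1 X20.5 Y3.9
G1 X4.3 Y3.9
G1 X4.3 Y29.2
G1 X0.0 Y29.2
G1 X0.0 Y0.0
M2 ; end

The solid is an L-shaped prism: outer 20.5 × 29.2 mm, arm thicknesses ≈ 3.9 mm (horizontal) and 4.3 mm (vertical), extruded 11.1 mm in z. Slicing at Δz = 2.2 mm — 5 equal slices spanning the solid's height, so layer i sits at z = i·h/5 — gives 5 non-empty perimeters. Each is a 6-segment closed polygon; G0 lifts to the layer z and rapids to the start vertex, then G1 traces the edges.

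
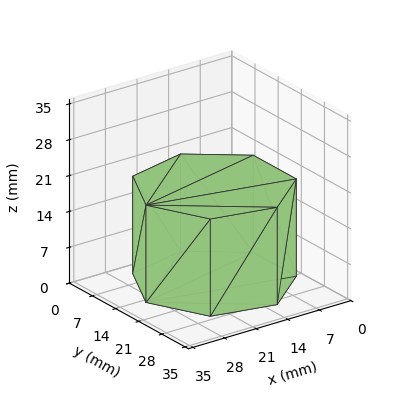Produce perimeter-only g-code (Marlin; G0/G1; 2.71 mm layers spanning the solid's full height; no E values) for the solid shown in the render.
Reading the render: the shape is a regular 7-sided prism (a cylinder approximated with 7 flat sides), circumscribed radius ≈ 15 mm, height ≈ 19 mm (dimensions read to the nearest mm from the axis ticks). For the g-code, the solid's height is divided into equal slices at the stated Δz and each level perimeter traced with G1 moves after a G0 lift.

; perimeter-only toolpath
G21 ; units = mm
G90 ; absolute positioning
G28 ; home
; layer 1
G0 Z2.71
G0 X30.00 Y15.00
G1 X24.35 Y26.73
G1 X11.66 Y29.62
G1 X1.49 Y21.51
G1 X1.49 Y8.49
G1 X11.66 Y0.38
G1 X24.35 Y3.27
G1 X30.00 Y15.00
; layer 2
G0 Z5.43
G0 X30.00 Y15.00
G1 X24.35 Y26.73
G1 X11.66 Y29.62
G1 X1.49 Y21.51
G1 X1.49 Y8.49
G1 X11.66 Y0.38
G1 X24.35 Y3.27
G1 X30.00 Y15.00
; layer 3
G0 Z8.14
G0 X30.00 Y15.00
G1 X24.35 Y26.73
G1 X11.66 Y29.62
G1 X1.49 Y21.51
G1 X1.49 Y8.49
G1 X11.66 Y0.38
G1 X24.35 Y3.27
G1 X30.00 Y15.00
; layer 4
G0 Z10.86
G0 X30.00 Y15.00
G1 X24.35 Y26.73
G1 X11.66 Y29.62
G1 X1.49 Y21.51
G1 X1.49 Y8.49
G1 X11.66 Y0.38
G1 X24.35 Y3.27
G1 X30.00 Y15.00
; layer 5
G0 Z13.57
G0 X30.00 Y15.00
G1 X24.35 Y26.73
G1 X11.66 Y29.62
G1 X1.49 Y21.51
G1 X1.49 Y8.49
G1 X11.66 Y0.38
G1 X24.35 Y3.27
G1 X30.00 Y15.00
; layer 6
G0 Z16.29
G0 X30.00 Y15.00
G1 X24.35 Y26.73
G1 X11.66 Y29.62
G1 X1.49 Y21.51
G1 X1.49 Y8.49
G1 X11.66 Y0.38
G1 X24.35 Y3.27
G1 X30.00 Y15.00
; layer 7
G0 Z19.00
G0 X30.00 Y15.00
G1 X24.35 Y26.73
G1 X11.66 Y29.62
G1 X1.49 Y21.51
G1 X1.49 Y8.49
G1 X11.66 Y0.38
G1 X24.35 Y3.27
G1 X30.00 Y15.00
M2 ; end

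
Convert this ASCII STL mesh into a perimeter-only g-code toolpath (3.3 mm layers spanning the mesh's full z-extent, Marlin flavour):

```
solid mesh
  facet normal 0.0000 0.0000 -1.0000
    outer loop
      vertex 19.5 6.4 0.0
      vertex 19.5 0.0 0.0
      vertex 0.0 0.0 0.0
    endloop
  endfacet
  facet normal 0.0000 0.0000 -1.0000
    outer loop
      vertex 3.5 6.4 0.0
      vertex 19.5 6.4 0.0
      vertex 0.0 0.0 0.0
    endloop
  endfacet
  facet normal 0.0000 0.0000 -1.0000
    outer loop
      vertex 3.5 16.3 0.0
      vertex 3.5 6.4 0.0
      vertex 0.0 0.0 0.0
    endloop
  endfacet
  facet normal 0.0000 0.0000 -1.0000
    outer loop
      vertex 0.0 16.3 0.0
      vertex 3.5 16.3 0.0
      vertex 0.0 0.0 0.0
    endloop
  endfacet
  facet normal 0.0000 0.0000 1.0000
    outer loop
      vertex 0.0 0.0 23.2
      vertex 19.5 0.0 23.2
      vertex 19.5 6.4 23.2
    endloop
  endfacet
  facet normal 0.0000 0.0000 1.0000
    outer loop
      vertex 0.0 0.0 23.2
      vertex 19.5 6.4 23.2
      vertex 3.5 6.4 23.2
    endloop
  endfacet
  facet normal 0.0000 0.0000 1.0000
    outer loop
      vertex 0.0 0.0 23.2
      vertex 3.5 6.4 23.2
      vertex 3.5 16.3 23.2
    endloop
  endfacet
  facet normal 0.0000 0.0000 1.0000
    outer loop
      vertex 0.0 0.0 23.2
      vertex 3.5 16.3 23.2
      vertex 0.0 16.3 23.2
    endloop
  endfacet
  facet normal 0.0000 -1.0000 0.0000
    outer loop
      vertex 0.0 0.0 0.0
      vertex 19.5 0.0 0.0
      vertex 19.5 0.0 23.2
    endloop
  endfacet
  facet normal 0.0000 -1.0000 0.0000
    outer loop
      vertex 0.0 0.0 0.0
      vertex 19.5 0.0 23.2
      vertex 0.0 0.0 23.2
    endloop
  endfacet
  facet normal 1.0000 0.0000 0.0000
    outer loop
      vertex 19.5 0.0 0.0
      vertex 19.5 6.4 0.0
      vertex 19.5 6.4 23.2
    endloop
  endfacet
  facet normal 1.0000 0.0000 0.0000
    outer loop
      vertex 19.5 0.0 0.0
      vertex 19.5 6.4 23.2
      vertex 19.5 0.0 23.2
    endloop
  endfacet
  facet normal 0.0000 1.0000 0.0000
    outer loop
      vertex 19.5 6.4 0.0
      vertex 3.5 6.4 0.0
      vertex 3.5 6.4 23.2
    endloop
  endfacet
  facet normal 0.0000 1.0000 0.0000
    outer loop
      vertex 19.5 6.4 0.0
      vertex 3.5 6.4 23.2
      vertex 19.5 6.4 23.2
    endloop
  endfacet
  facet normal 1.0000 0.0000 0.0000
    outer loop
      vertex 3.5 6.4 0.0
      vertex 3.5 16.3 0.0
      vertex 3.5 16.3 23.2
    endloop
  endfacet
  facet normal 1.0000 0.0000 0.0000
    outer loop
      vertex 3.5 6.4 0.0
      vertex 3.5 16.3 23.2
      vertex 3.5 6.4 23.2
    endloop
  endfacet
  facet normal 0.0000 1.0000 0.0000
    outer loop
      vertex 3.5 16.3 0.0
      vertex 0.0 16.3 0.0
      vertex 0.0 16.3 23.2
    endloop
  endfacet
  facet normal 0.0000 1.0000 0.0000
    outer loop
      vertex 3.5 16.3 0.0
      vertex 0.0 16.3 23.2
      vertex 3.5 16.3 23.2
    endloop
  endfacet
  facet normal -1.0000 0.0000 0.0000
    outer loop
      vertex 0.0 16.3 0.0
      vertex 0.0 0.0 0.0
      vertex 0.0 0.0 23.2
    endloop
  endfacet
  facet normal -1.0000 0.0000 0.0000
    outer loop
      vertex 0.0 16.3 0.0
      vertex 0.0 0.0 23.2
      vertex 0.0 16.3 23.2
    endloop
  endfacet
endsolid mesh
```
; perimeter-only toolpath
G21 ; units = mm
G90 ; absolute positioning
G28 ; home
; layer 1
G0 Z3.3
G0 X0.0 Y0.0
G1 X19.5 Y0.0
G1 X19.5 Y6.4
G1 X3.5 Y6.4
G1 X3.5 Y16.3
G1 X0.0 Y16.3
G1 X0.0 Y0.0
; layer 2
G0 Z6.6
G0 X0.0 Y0.0
G1 X19.5 Y0.0
G1 X19.5 Y6.4
G1 X3.5 Y6.4
G1 X3.5 Y16.3
G1 X0.0 Y16.3
G1 X0.0 Y0.0
; layer 3
G0 Z9.9
G0 X0.0 Y0.0
G1 X19.5 Y0.0
G1 X19.5 Y6.4
G1 X3.5 Y6.4
G1 X3.5 Y16.3
G1 X0.0 Y16.3
G1 X0.0 Y0.0
; layer 4
G0 Z13.3
G0 X0.0 Y0.0
G1 X19.5 Y0.0
G1 X19.5 Y6.4
G1 X3.5 Y6.4
G1 X3.5 Y16.3
G1 X0.0 Y16.3
G1 X0.0 Y0.0
; layer 5
G0 Z16.6
G0 X0.0 Y0.0
G1 X19.5 Y0.0
G1 X19.5 Y6.4
G1 X3.5 Y6.4
G1 X3.5 Y16.3
G1 X0.0 Y16.3
G1 X0.0 Y0.0
; layer 6
G0 Z19.9
G0 X0.0 Y0.0
G1 X19.5 Y0.0
G1 X19.5 Y6.4
G1 X3.5 Y6.4
G1 X3.5 Y16.3
G1 X0.0 Y16.3
G1 X0.0 Y0.0
; layer 7
G0 Z23.2
G0 X0.0 Y0.0
G1 X19.5 Y0.0
G1 X19.5 Y6.4
G1 X3.5 Y6.4
G1 X3.5 Y16.3
G1 X0.0 Y16.3
G1 X0.0 Y0.0
M2 ; end

The solid is an L-shaped prism: outer 19.5 × 16.3 mm, arm thicknesses ≈ 6.4 mm (horizontal) and 3.5 mm (vertical), extruded 23.2 mm in z. Slicing at Δz = 3.3 mm — 7 equal slices spanning the solid's height, so layer i sits at z = i·h/7 — gives 7 non-empty perimeters. Each is a 6-segment closed polygon; G0 lifts to the layer z and rapids to the start vertex, then G1 traces the edges.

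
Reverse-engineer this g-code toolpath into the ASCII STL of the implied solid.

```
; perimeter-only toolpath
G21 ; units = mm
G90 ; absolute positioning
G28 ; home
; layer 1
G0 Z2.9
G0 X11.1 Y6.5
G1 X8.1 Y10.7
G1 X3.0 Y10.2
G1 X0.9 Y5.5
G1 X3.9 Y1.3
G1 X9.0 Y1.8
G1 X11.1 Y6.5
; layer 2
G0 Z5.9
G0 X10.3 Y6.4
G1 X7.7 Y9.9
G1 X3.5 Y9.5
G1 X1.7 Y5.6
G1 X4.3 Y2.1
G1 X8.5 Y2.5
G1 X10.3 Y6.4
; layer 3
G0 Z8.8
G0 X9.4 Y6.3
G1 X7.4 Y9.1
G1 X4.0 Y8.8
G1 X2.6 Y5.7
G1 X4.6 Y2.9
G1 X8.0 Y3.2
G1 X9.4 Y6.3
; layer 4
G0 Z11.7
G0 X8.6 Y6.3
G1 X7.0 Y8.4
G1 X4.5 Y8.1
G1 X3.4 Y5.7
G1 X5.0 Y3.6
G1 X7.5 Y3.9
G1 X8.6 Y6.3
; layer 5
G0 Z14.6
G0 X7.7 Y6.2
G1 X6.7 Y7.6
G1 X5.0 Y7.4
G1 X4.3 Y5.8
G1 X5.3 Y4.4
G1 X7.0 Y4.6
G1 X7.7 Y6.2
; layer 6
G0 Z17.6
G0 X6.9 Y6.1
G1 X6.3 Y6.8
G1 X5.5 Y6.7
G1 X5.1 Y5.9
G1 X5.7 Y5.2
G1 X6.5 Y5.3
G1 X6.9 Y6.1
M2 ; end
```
solid part
  facet normal 0.0000 0.0000 -1.0000
    outer loop
      vertex 2.5 10.9 0.0
      vertex 8.4 11.5 0.0
      vertex 12.0 6.6 0.0
    endloop
  endfacet
  facet normal 0.0000 0.0000 -1.0000
    outer loop
      vertex 0.0 5.4 0.0
      vertex 2.5 10.9 0.0
      vertex 12.0 6.6 0.0
    endloop
  endfacet
  facet normal 0.0000 0.0000 -1.0000
    outer loop
      vertex 3.6 0.5 0.0
      vertex 0.0 5.4 0.0
      vertex 12.0 6.6 0.0
    endloop
  endfacet
  facet normal 0.0000 0.0000 -1.0000
    outer loop
      vertex 9.5 1.1 0.0
      vertex 3.6 0.5 0.0
      vertex 12.0 6.6 0.0
    endloop
  endfacet
  facet normal 0.7812 0.5740 0.2455
    outer loop
      vertex 12.0 6.6 0.0
      vertex 8.4 11.5 0.0
      vertex 6.0 6.0 20.5
    endloop
  endfacet
  facet normal -0.0980 0.9640 0.2472
    outer loop
      vertex 8.4 11.5 0.0
      vertex 2.5 10.9 0.0
      vertex 6.0 6.0 20.5
    endloop
  endfacet
  facet normal -0.8823 0.4010 0.2465
    outer loop
      vertex 2.5 10.9 0.0
      vertex 0.0 5.4 0.0
      vertex 6.0 6.0 20.5
    endloop
  endfacet
  facet normal -0.7812 -0.5740 0.2455
    outer loop
      vertex 0.0 5.4 0.0
      vertex 3.6 0.5 0.0
      vertex 6.0 6.0 20.5
    endloop
  endfacet
  facet normal 0.0980 -0.9640 0.2472
    outer loop
      vertex 3.6 0.5 0.0
      vertex 9.5 1.1 0.0
      vertex 6.0 6.0 20.5
    endloop
  endfacet
  facet normal 0.8823 -0.4010 0.2465
    outer loop
      vertex 9.5 1.1 0.0
      vertex 12.0 6.6 0.0
      vertex 6.0 6.0 20.5
    endloop
  endfacet
endsolid part

The G0 Z moves step by Δz≈2.9 mm. The G1 loops shrink linearly with z, so the solid tapers from its base footprint up to z≈20.5. Closing with a flat bottom cap and the tapered top and triangulating gives 10 facets — a regular 6-sided pyramid, base circumscribed radius ≈ 6 mm, apex at z ≈ 20.5 mm.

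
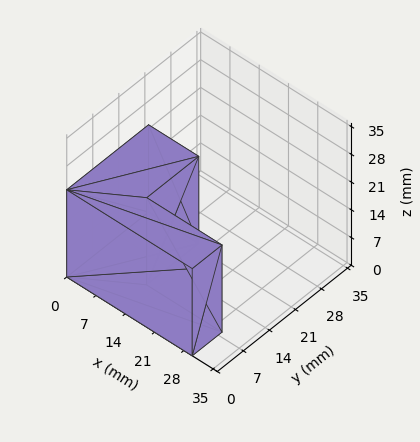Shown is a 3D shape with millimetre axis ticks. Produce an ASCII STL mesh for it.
Reading the render: the shape is an L-shaped prism: outer 30 × 22 mm, arm thicknesses ≈ 8 mm (horizontal) and 12 mm (vertical), extruded 22 mm in z (dimensions read to the nearest mm from the axis ticks). For the STL, each face is triangulated and given an outward normal.

solid part
  facet normal 0.0000 0.0000 -1.0000
    outer loop
      vertex 30.0 8.0 0.0
      vertex 30.0 0.0 0.0
      vertex 0.0 0.0 0.0
    endloop
  endfacet
  facet normal 0.0000 0.0000 -1.0000
    outer loop
      vertex 12.0 8.0 0.0
      vertex 30.0 8.0 0.0
      vertex 0.0 0.0 0.0
    endloop
  endfacet
  facet normal 0.0000 0.0000 -1.0000
    outer loop
      vertex 12.0 22.0 0.0
      vertex 12.0 8.0 0.0
      vertex 0.0 0.0 0.0
    endloop
  endfacet
  facet normal 0.0000 0.0000 -1.0000
    outer loop
      vertex 0.0 22.0 0.0
      vertex 12.0 22.0 0.0
      vertex 0.0 0.0 0.0
    endloop
  endfacet
  facet normal 0.0000 0.0000 1.0000
    outer loop
      vertex 0.0 0.0 22.0
      vertex 30.0 0.0 22.0
      vertex 30.0 8.0 22.0
    endloop
  endfacet
  facet normal 0.0000 0.0000 1.0000
    outer loop
      vertex 0.0 0.0 22.0
      vertex 30.0 8.0 22.0
      vertex 12.0 8.0 22.0
    endloop
  endfacet
  facet normal 0.0000 0.0000 1.0000
    outer loop
      vertex 0.0 0.0 22.0
      vertex 12.0 8.0 22.0
      vertex 12.0 22.0 22.0
    endloop
  endfacet
  facet normal 0.0000 0.0000 1.0000
    outer loop
      vertex 0.0 0.0 22.0
      vertex 12.0 22.0 22.0
      vertex 0.0 22.0 22.0
    endloop
  endfacet
  facet normal 0.0000 -1.0000 0.0000
    outer loop
      vertex 0.0 0.0 0.0
      vertex 30.0 0.0 0.0
      vertex 30.0 0.0 22.0
    endloop
  endfacet
  facet normal 0.0000 -1.0000 0.0000
    outer loop
      vertex 0.0 0.0 0.0
      vertex 30.0 0.0 22.0
      vertex 0.0 0.0 22.0
    endloop
  endfacet
  facet normal 1.0000 0.0000 0.0000
    outer loop
      vertex 30.0 0.0 0.0
      vertex 30.0 8.0 0.0
      vertex 30.0 8.0 22.0
    endloop
  endfacet
  facet normal 1.0000 0.0000 0.0000
    outer loop
      vertex 30.0 0.0 0.0
      vertex 30.0 8.0 22.0
      vertex 30.0 0.0 22.0
    endloop
  endfacet
  facet normal 0.0000 1.0000 0.0000
    outer loop
      vertex 30.0 8.0 0.0
      vertex 12.0 8.0 0.0
      vertex 12.0 8.0 22.0
    endloop
  endfacet
  facet normal 0.0000 1.0000 0.0000
    outer loop
      vertex 30.0 8.0 0.0
      vertex 12.0 8.0 22.0
      vertex 30.0 8.0 22.0
    endloop
  endfacet
  facet normal 1.0000 0.0000 0.0000
    outer loop
      vertex 12.0 8.0 0.0
      vertex 12.0 22.0 0.0
      vertex 12.0 22.0 22.0
    endloop
  endfacet
  facet normal 1.0000 0.0000 0.0000
    outer loop
      vertex 12.0 8.0 0.0
      vertex 12.0 22.0 22.0
      vertex 12.0 8.0 22.0
    endloop
  endfacet
  facet normal 0.0000 1.0000 0.0000
    outer loop
      vertex 12.0 22.0 0.0
      vertex 0.0 22.0 0.0
      vertex 0.0 22.0 22.0
    endloop
  endfacet
  facet normal 0.0000 1.0000 0.0000
    outer loop
      vertex 12.0 22.0 0.0
      vertex 0.0 22.0 22.0
      vertex 12.0 22.0 22.0
    endloop
  endfacet
  facet normal -1.0000 0.0000 0.0000
    outer loop
      vertex 0.0 22.0 0.0
      vertex 0.0 0.0 0.0
      vertex 0.0 0.0 22.0
    endloop
  endfacet
  facet normal -1.0000 0.0000 0.0000
    outer loop
      vertex 0.0 22.0 0.0
      vertex 0.0 0.0 22.0
      vertex 0.0 22.0 22.0
    endloop
  endfacet
endsolid part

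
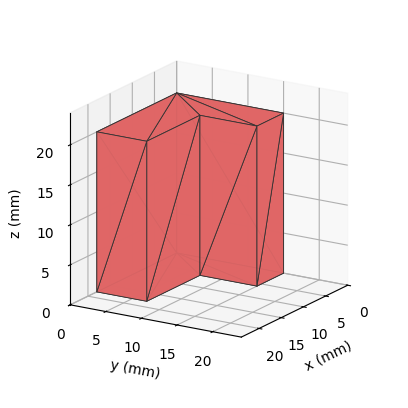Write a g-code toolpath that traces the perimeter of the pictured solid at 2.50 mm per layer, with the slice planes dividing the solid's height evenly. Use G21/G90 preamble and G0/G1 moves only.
Reading the render: the shape is an L-shaped prism: outer 18 × 15 mm, arm thicknesses ≈ 7 mm (horizontal) and 6 mm (vertical), extruded 20 mm in z (dimensions read to the nearest mm from the axis ticks). For the g-code, the solid's height is divided into equal slices at the stated Δz and each level perimeter traced with G1 moves after a G0 lift.

; perimeter-only toolpath
G21 ; units = mm
G90 ; absolute positioning
G28 ; home
; layer 1
G0 Z2.50
G0 X0.00 Y0.00
G1 X18.00 Y0.00
G1 X18.00 Y7.00
G1 X6.00 Y7.00
G1 X6.00 Y15.00
G1 X0.00 Y15.00
G1 X0.00 Y0.00
; layer 2
G0 Z5.00
G0 X0.00 Y0.00
G1 X18.00 Y0.00
G1 X18.00 Y7.00
G1 X6.00 Y7.00
G1 X6.00 Y15.00
G1 X0.00 Y15.00
G1 X0.00 Y0.00
; layer 3
G0 Z7.50
G0 X0.00 Y0.00
G1 X18.00 Y0.00
G1 X18.00 Y7.00
G1 X6.00 Y7.00
G1 X6.00 Y15.00
G1 X0.00 Y15.00
G1 X0.00 Y0.00
; layer 4
G0 Z10.00
G0 X0.00 Y0.00
G1 X18.00 Y0.00
G1 X18.00 Y7.00
G1 X6.00 Y7.00
G1 X6.00 Y15.00
G1 X0.00 Y15.00
G1 X0.00 Y0.00
; layer 5
G0 Z12.50
G0 X0.00 Y0.00
G1 X18.00 Y0.00
G1 X18.00 Y7.00
G1 X6.00 Y7.00
G1 X6.00 Y15.00
G1 X0.00 Y15.00
G1 X0.00 Y0.00
; layer 6
G0 Z15.00
G0 X0.00 Y0.00
G1 X18.00 Y0.00
G1 X18.00 Y7.00
G1 X6.00 Y7.00
G1 X6.00 Y15.00
G1 X0.00 Y15.00
G1 X0.00 Y0.00
; layer 7
G0 Z17.50
G0 X0.00 Y0.00
G1 X18.00 Y0.00
G1 X18.00 Y7.00
G1 X6.00 Y7.00
G1 X6.00 Y15.00
G1 X0.00 Y15.00
G1 X0.00 Y0.00
; layer 8
G0 Z20.00
G0 X0.00 Y0.00
G1 X18.00 Y0.00
G1 X18.00 Y7.00
G1 X6.00 Y7.00
G1 X6.00 Y15.00
G1 X0.00 Y15.00
G1 X0.00 Y0.00
M2 ; end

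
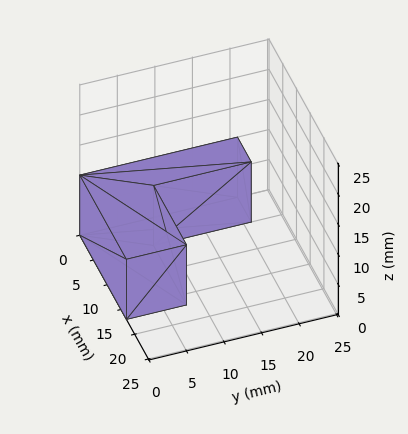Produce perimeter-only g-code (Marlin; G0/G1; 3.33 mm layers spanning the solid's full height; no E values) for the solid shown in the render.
Reading the render: the shape is an L-shaped prism: outer 17 × 21 mm, arm thicknesses ≈ 8 mm (horizontal) and 5 mm (vertical), extruded 10 mm in z (dimensions read to the nearest mm from the axis ticks). For the g-code, the solid's height is divided into equal slices at the stated Δz and each level perimeter traced with G1 moves after a G0 lift.

; perimeter-only toolpath
G21 ; units = mm
G90 ; absolute positioning
G28 ; home
; layer 1
G0 Z3.33
G0 X0.00 Y0.00
G1 X17.00 Y0.00
G1 X17.00 Y8.00
G1 X5.00 Y8.00
G1 X5.00 Y21.00
G1 X0.00 Y21.00
G1 X0.00 Y0.00
; layer 2
G0 Z6.67
G0 X0.00 Y0.00
G1 X17.00 Y0.00
G1 X17.00 Y8.00
G1 X5.00 Y8.00
G1 X5.00 Y21.00
G1 X0.00 Y21.00
G1 X0.00 Y0.00
; layer 3
G0 Z10.00
G0 X0.00 Y0.00
G1 X17.00 Y0.00
G1 X17.00 Y8.00
G1 X5.00 Y8.00
G1 X5.00 Y21.00
G1 X0.00 Y21.00
G1 X0.00 Y0.00
M2 ; end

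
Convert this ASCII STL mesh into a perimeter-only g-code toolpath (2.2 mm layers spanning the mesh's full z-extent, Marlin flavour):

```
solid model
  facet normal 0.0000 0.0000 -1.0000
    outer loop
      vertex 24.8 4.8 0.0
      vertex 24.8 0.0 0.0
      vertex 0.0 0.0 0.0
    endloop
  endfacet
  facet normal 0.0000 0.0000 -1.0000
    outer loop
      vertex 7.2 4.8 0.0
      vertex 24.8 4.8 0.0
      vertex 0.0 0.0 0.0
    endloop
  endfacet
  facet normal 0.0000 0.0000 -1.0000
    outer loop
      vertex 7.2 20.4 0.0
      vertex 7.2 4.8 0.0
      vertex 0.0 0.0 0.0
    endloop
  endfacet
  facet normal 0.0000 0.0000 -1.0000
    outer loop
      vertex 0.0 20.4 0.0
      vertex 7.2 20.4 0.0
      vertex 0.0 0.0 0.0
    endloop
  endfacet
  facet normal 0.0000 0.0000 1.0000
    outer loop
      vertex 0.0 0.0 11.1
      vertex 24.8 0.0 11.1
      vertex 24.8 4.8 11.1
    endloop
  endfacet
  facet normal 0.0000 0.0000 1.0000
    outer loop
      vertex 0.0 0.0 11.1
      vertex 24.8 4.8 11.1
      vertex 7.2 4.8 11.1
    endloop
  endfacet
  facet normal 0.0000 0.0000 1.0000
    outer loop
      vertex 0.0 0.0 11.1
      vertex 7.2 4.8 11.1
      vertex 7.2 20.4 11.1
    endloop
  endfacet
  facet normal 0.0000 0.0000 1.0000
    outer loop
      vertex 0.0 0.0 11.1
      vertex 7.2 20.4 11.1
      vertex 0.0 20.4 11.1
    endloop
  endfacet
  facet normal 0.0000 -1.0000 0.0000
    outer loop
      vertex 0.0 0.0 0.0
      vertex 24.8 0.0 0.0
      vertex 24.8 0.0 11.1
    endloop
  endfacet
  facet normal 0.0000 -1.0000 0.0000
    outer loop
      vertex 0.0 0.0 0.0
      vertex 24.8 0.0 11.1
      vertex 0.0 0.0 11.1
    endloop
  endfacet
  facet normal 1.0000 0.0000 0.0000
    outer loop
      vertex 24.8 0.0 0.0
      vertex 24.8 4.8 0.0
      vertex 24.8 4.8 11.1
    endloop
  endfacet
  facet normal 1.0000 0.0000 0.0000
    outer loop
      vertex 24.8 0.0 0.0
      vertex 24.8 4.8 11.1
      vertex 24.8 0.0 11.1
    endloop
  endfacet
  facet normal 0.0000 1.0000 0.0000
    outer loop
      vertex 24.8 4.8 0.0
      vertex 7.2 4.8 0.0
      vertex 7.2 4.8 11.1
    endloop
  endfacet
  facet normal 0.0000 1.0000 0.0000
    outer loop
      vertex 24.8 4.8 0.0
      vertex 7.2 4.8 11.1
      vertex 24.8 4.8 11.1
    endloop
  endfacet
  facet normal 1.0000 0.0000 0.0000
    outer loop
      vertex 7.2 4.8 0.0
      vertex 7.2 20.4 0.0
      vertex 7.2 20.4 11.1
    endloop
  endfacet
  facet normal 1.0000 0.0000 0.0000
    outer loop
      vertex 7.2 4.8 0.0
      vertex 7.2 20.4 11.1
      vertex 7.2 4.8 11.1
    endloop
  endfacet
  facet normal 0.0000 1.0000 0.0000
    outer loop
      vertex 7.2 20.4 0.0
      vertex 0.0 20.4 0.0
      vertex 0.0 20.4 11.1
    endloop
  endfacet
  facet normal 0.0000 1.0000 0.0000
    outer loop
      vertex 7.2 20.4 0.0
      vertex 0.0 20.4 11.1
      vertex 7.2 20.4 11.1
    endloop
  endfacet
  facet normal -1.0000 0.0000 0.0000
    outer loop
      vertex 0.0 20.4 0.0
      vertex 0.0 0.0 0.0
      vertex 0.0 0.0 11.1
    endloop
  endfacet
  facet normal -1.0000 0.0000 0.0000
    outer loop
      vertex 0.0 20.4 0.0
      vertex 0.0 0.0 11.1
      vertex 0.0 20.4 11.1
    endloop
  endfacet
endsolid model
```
; perimeter-only toolpath
G21 ; units = mm
G90 ; absolute positioning
G28 ; home
; layer 1
G0 Z2.2
G0 X0.0 Y0.0
G1 X24.8 Y0.0
G1 X24.8 Y4.8
G1 X7.2 Y4.8
G1 X7.2 Y20.4
G1 X0.0 Y20.4
G1 X0.0 Y0.0
; layer 2
G0 Z4.4
G0 X0.0 Y0.0
G1 X24.8 Y0.0
G1 X24.8 Y4.8
G1 X7.2 Y4.8
G1 X7.2 Y20.4
G1 X0.0 Y20.4
G1 X0.0 Y0.0
; layer 3
G0 Z6.7
G0 X0.0 Y0.0
G1 X24.8 Y0.0
G1 X24.8 Y4.8
G1 X7.2 Y4.8
G1 X7.2 Y20.4
G1 X0.0 Y20.4
G1 X0.0 Y0.0
; layer 4
G0 Z8.9
G0 X0.0 Y0.0
G1 X24.8 Y0.0
G1 X24.8 Y4.8
G1 X7.2 Y4.8
G1 X7.2 Y20.4
G1 X0.0 Y20.4
G1 X0.0 Y0.0
; layer 5
G0 Z11.1
G0 X0.0 Y0.0
G1 X24.8 Y0.0
G1 X24.8 Y4.8
G1 X7.2 Y4.8
G1 X7.2 Y20.4
G1 X0.0 Y20.4
G1 X0.0 Y0.0
M2 ; end

The solid is an L-shaped prism: outer 24.8 × 20.4 mm, arm thicknesses ≈ 4.8 mm (horizontal) and 7.2 mm (vertical), extruded 11.1 mm in z. Slicing at Δz = 2.2 mm — 5 equal slices spanning the solid's height, so layer i sits at z = i·h/5 — gives 5 non-empty perimeters. Each is a 6-segment closed polygon; G0 lifts to the layer z and rapids to the start vertex, then G1 traces the edges.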